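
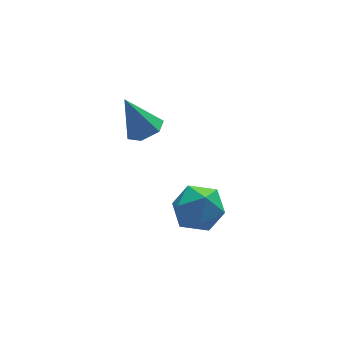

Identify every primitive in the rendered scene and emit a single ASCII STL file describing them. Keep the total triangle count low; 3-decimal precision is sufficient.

solid 
facet normal 0.331 0.241 0.912
outer loop
vertex -0.809 0.605 -2.144
vertex -0.502 -0.591 -1.939
vertex 0.332 0.191 -2.449
endloop
endfacet
facet normal 0.409 0.788 0.460
outer loop
vertex -0.809 0.605 -2.144
vertex 0.332 0.191 -2.449
vertex -0.282 0.96 -3.222
endloop
endfacet
facet normal -0.235 0.952 0.199
outer loop
vertex -0.809 0.605 -2.144
vertex -0.282 0.96 -3.222
vertex -1.495 0.654 -3.19
endloop
endfacet
facet normal -0.710 0.506 0.489
outer loop
vertex -0.809 0.605 -2.144
vertex -1.495 0.654 -3.19
vertex -1.631 -0.304 -2.397
endloop
endfacet
facet normal -0.360 0.067 0.930
outer loop
vertex -0.809 0.605 -2.144
vertex -1.631 -0.304 -2.397
vertex -0.502 -0.591 -1.939
endloop
endfacet
facet normal 0.818 0.570 -0.083
outer loop
vertex -0.282 0.96 -3.222
vertex 0.332 0.191 -2.449
vertex 0.351 -0.016 -3.683
endloop
endfacet
facet normal 0.692 -0.315 0.649
outer loop
vertex 0.332 0.191 -2.449
vertex -0.502 -0.591 -1.939
vertex 0.215 -0.974 -2.89
endloop
endfacet
facet normal -0.427 -0.598 0.679
outer loop
vertex -0.502 -0.591 -1.939
vertex -1.631 -0.304 -2.397
vertex -0.998 -1.28 -2.858
endloop
endfacet
facet normal -0.993 0.113 -0.034
outer loop
vertex -1.631 -0.304 -2.397
vertex -1.495 0.654 -3.19
vertex -1.612 -0.511 -3.631
endloop
endfacet
facet normal -0.224 0.834 -0.504
outer loop
vertex -1.495 0.654 -3.19
vertex -0.282 0.96 -3.222
vertex -0.778 0.271 -4.141
endloop
endfacet
facet normal 0.710 -0.506 -0.489
outer loop
vertex -0.471 -0.925 -3.936
vertex 0.351 -0.016 -3.683
vertex 0.215 -0.974 -2.89
endloop
endfacet
facet normal 0.235 -0.952 -0.199
outer loop
vertex -0.471 -0.925 -3.936
vertex 0.215 -0.974 -2.89
vertex -0.998 -1.28 -2.858
endloop
endfacet
facet normal -0.409 -0.788 -0.460
outer loop
vertex -0.471 -0.925 -3.936
vertex -0.998 -1.28 -2.858
vertex -1.612 -0.511 -3.631
endloop
endfacet
facet normal -0.331 -0.241 -0.912
outer loop
vertex -0.471 -0.925 -3.936
vertex -1.612 -0.511 -3.631
vertex -0.778 0.271 -4.141
endloop
endfacet
facet normal 0.360 -0.067 -0.930
outer loop
vertex -0.471 -0.925 -3.936
vertex -0.778 0.271 -4.141
vertex 0.351 -0.016 -3.683
endloop
endfacet
facet normal 0.993 -0.113 0.034
outer loop
vertex 0.215 -0.974 -2.89
vertex 0.351 -0.016 -3.683
vertex 0.332 0.191 -2.449
endloop
endfacet
facet normal 0.224 -0.834 0.504
outer loop
vertex -0.998 -1.28 -2.858
vertex 0.215 -0.974 -2.89
vertex -0.502 -0.591 -1.939
endloop
endfacet
facet normal -0.818 -0.570 0.083
outer loop
vertex -1.612 -0.511 -3.631
vertex -0.998 -1.28 -2.858
vertex -1.631 -0.304 -2.397
endloop
endfacet
facet normal -0.692 0.315 -0.649
outer loop
vertex -0.778 0.271 -4.141
vertex -1.612 -0.511 -3.631
vertex -1.495 0.654 -3.19
endloop
endfacet
facet normal 0.427 0.598 -0.679
outer loop
vertex 0.351 -0.016 -3.683
vertex -0.778 0.271 -4.141
vertex -0.282 0.96 -3.222
endloop
endfacet
facet normal 0.347 -0.323 -0.881
outer loop
vertex -1.752 2.547 0.968
vertex -2.212 1.826 1.051
vertex -2.556 2.513 0.664
endloop
endfacet
facet normal -0.050 0.999 0.020
outer loop
vertex -1.752 2.547 0.968
vertex -2.556 2.513 0.664
vertex -2.888 2.454 2.769
endloop
endfacet
facet normal 0.346 -0.323 -0.881
outer loop
vertex -2.556 2.513 0.664
vertex -2.212 1.826 1.051
vertex -3.016 1.791 0.748
endloop
endfacet
facet normal -0.844 0.524 -0.118
outer loop
vertex -2.556 2.513 0.664
vertex -3.016 1.791 0.748
vertex -2.888 2.454 2.769
endloop
endfacet
facet normal 0.346 -0.322 -0.881
outer loop
vertex -3.016 1.791 0.748
vertex -2.212 1.826 1.051
vertex -2.673 1.104 1.134
endloop
endfacet
facet normal -0.917 -0.359 0.176
outer loop
vertex -3.016 1.791 0.748
vertex -2.673 1.104 1.134
vertex -2.888 2.454 2.769
endloop
endfacet
facet normal 0.347 -0.323 -0.881
outer loop
vertex -2.673 1.104 1.134
vertex -2.212 1.826 1.051
vertex -1.869 1.139 1.438
endloop
endfacet
facet normal -0.197 -0.769 0.609
outer loop
vertex -2.673 1.104 1.134
vertex -1.869 1.139 1.438
vertex -2.888 2.454 2.769
endloop
endfacet
facet normal 0.346 -0.324 -0.881
outer loop
vertex -1.869 1.139 1.438
vertex -2.212 1.826 1.051
vertex -1.408 1.86 1.354
endloop
endfacet
facet normal 0.596 -0.294 0.747
outer loop
vertex -1.869 1.139 1.438
vertex -1.408 1.86 1.354
vertex -2.888 2.454 2.769
endloop
endfacet
facet normal 0.346 -0.322 -0.881
outer loop
vertex -1.408 1.86 1.354
vertex -2.212 1.826 1.051
vertex -1.752 2.547 0.968
endloop
endfacet
facet normal 0.669 0.589 0.453
outer loop
vertex -1.408 1.86 1.354
vertex -1.752 2.547 0.968
vertex -2.888 2.454 2.769
endloop
endfacet

endsolid


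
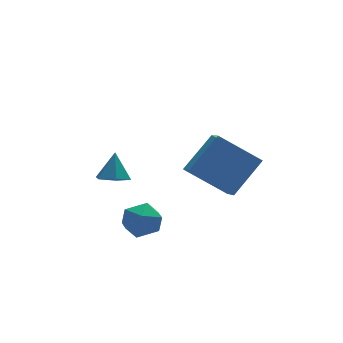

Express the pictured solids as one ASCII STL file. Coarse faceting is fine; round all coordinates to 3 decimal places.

solid 
facet normal -0.215 0.908 -0.360
outer loop
vertex -1.924 -3.013 1.674
vertex -2.717 -3.08 1.978
vertex -2.103 -2.743 2.462
endloop
endfacet
facet normal 0.476 0.859 -0.186
outer loop
vertex -1.924 -3.013 1.674
vertex -2.103 -2.743 2.462
vertex -1.384 -3.174 2.313
endloop
endfacet
facet normal 0.761 0.324 -0.562
outer loop
vertex -1.924 -3.013 1.674
vertex -1.384 -3.174 2.313
vertex -1.553 -3.778 1.736
endloop
endfacet
facet normal 0.246 0.041 -0.968
outer loop
vertex -1.924 -3.013 1.674
vertex -1.553 -3.778 1.736
vertex -2.378 -3.72 1.529
endloop
endfacet
facet normal -0.357 0.402 -0.843
outer loop
vertex -1.924 -3.013 1.674
vertex -2.378 -3.72 1.529
vertex -2.717 -3.08 1.978
endloop
endfacet
facet normal 0.518 0.691 0.504
outer loop
vertex -1.384 -3.174 2.313
vertex -2.103 -2.743 2.462
vertex -1.842 -3.34 3.011
endloop
endfacet
facet normal -0.599 0.769 0.224
outer loop
vertex -2.103 -2.743 2.462
vertex -2.717 -3.08 1.978
vertex -2.667 -3.282 2.804
endloop
endfacet
facet normal -0.830 -0.049 -0.556
outer loop
vertex -2.717 -3.08 1.978
vertex -2.378 -3.72 1.529
vertex -2.836 -3.886 2.227
endloop
endfacet
facet normal 0.146 -0.634 -0.759
outer loop
vertex -2.378 -3.72 1.529
vertex -1.553 -3.778 1.736
vertex -2.117 -4.317 2.078
endloop
endfacet
facet normal 0.979 -0.176 -0.102
outer loop
vertex -1.553 -3.778 1.736
vertex -1.384 -3.174 2.313
vertex -1.503 -3.98 2.562
endloop
endfacet
facet normal -0.246 -0.041 0.968
outer loop
vertex -2.296 -4.047 2.866
vertex -1.842 -3.34 3.011
vertex -2.667 -3.282 2.804
endloop
endfacet
facet normal -0.761 -0.324 0.562
outer loop
vertex -2.296 -4.047 2.866
vertex -2.667 -3.282 2.804
vertex -2.836 -3.886 2.227
endloop
endfacet
facet normal -0.476 -0.859 0.186
outer loop
vertex -2.296 -4.047 2.866
vertex -2.836 -3.886 2.227
vertex -2.117 -4.317 2.078
endloop
endfacet
facet normal 0.215 -0.908 0.360
outer loop
vertex -2.296 -4.047 2.866
vertex -2.117 -4.317 2.078
vertex -1.503 -3.98 2.562
endloop
endfacet
facet normal 0.357 -0.402 0.843
outer loop
vertex -2.296 -4.047 2.866
vertex -1.503 -3.98 2.562
vertex -1.842 -3.34 3.011
endloop
endfacet
facet normal -0.146 0.634 0.759
outer loop
vertex -2.667 -3.282 2.804
vertex -1.842 -3.34 3.011
vertex -2.103 -2.743 2.462
endloop
endfacet
facet normal -0.979 0.176 0.102
outer loop
vertex -2.836 -3.886 2.227
vertex -2.667 -3.282 2.804
vertex -2.717 -3.08 1.978
endloop
endfacet
facet normal -0.518 -0.691 -0.504
outer loop
vertex -2.117 -4.317 2.078
vertex -2.836 -3.886 2.227
vertex -2.378 -3.72 1.529
endloop
endfacet
facet normal 0.599 -0.769 -0.224
outer loop
vertex -1.503 -3.98 2.562
vertex -2.117 -4.317 2.078
vertex -1.553 -3.778 1.736
endloop
endfacet
facet normal 0.830 0.049 0.556
outer loop
vertex -1.842 -3.34 3.011
vertex -1.503 -3.98 2.562
vertex -1.384 -3.174 2.313
endloop
endfacet
facet normal -0.689 -0.287 -0.665
outer loop
vertex 1.352 -3.625 2.918
vertex -0.081 -2.812 4.052
vertex 1.478 -2.61 2.35
endloop
endfacet
facet normal 0.716 -0.406 -0.567
outer loop
vertex 2.781 -2.068 3.608
vertex 1.352 -3.625 2.918
vertex 1.478 -2.61 2.35
endloop
endfacet
facet normal -0.689 -0.287 -0.665
outer loop
vertex 1.478 -2.61 2.35
vertex -0.081 -2.812 4.052
vertex 0.045 -1.797 3.484
endloop
endfacet
facet normal 0.108 0.868 -0.486
outer loop
vertex 0.045 -1.797 3.484
vertex 2.781 -2.068 3.608
vertex 1.478 -2.61 2.35
endloop
endfacet
facet normal -0.108 -0.868 0.486
outer loop
vertex 1.352 -3.625 2.918
vertex 1.222 -2.27 5.31
vertex -0.081 -2.812 4.052
endloop
endfacet
facet normal 0.716 -0.406 -0.567
outer loop
vertex 2.655 -3.083 4.176
vertex 1.352 -3.625 2.918
vertex 2.781 -2.068 3.608
endloop
endfacet
facet normal -0.108 -0.868 0.486
outer loop
vertex 2.655 -3.083 4.176
vertex 1.222 -2.27 5.31
vertex 1.352 -3.625 2.918
endloop
endfacet
facet normal -0.716 0.406 0.567
outer loop
vertex -0.081 -2.812 4.052
vertex 1.222 -2.27 5.31
vertex 0.045 -1.797 3.484
endloop
endfacet
facet normal 0.108 0.868 -0.486
outer loop
vertex 1.348 -1.255 4.742
vertex 2.781 -2.068 3.608
vertex 0.045 -1.797 3.484
endloop
endfacet
facet normal -0.716 0.406 0.567
outer loop
vertex 0.045 -1.797 3.484
vertex 1.222 -2.27 5.31
vertex 1.348 -1.255 4.742
endloop
endfacet
facet normal 0.689 0.287 0.665
outer loop
vertex 1.348 -1.255 4.742
vertex 2.655 -3.083 4.176
vertex 2.781 -2.068 3.608
endloop
endfacet
facet normal 0.689 0.287 0.665
outer loop
vertex 1.222 -2.27 5.31
vertex 2.655 -3.083 4.176
vertex 1.348 -1.255 4.742
endloop
endfacet
facet normal -0.180 -0.376 -0.909
outer loop
vertex -1.061 1.44 1.324
vertex -1.713 1.225 1.542
vertex -1.627 1.88 1.254
endloop
endfacet
facet normal 0.610 0.791 0.043
outer loop
vertex -1.061 1.44 1.324
vertex -1.627 1.88 1.254
vertex -1.487 1.695 2.678
endloop
endfacet
facet normal -0.181 -0.376 -0.909
outer loop
vertex -1.627 1.88 1.254
vertex -1.713 1.225 1.542
vertex -2.279 1.664 1.473
endloop
endfacet
facet normal -0.265 0.952 0.150
outer loop
vertex -1.627 1.88 1.254
vertex -2.279 1.664 1.473
vertex -1.487 1.695 2.678
endloop
endfacet
facet normal -0.180 -0.375 -0.909
outer loop
vertex -2.279 1.664 1.473
vertex -1.713 1.225 1.542
vertex -2.364 1.01 1.76
endloop
endfacet
facet normal -0.793 0.328 0.513
outer loop
vertex -2.279 1.664 1.473
vertex -2.364 1.01 1.76
vertex -1.487 1.695 2.678
endloop
endfacet
facet normal -0.180 -0.375 -0.909
outer loop
vertex -2.364 1.01 1.76
vertex -1.713 1.225 1.542
vertex -1.798 0.571 1.829
endloop
endfacet
facet normal -0.448 -0.457 0.769
outer loop
vertex -2.364 1.01 1.76
vertex -1.798 0.571 1.829
vertex -1.487 1.695 2.678
endloop
endfacet
facet normal -0.180 -0.375 -0.909
outer loop
vertex -1.798 0.571 1.829
vertex -1.713 1.225 1.542
vertex -1.147 0.786 1.611
endloop
endfacet
facet normal 0.425 -0.617 0.662
outer loop
vertex -1.798 0.571 1.829
vertex -1.147 0.786 1.611
vertex -1.487 1.695 2.678
endloop
endfacet
facet normal -0.180 -0.375 -0.909
outer loop
vertex -1.147 0.786 1.611
vertex -1.713 1.225 1.542
vertex -1.061 1.44 1.324
endloop
endfacet
facet normal 0.954 0.006 0.299
outer loop
vertex -1.147 0.786 1.611
vertex -1.061 1.44 1.324
vertex -1.487 1.695 2.678
endloop
endfacet

endsolid


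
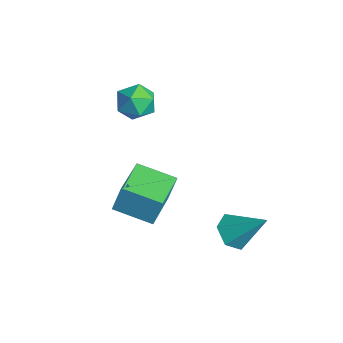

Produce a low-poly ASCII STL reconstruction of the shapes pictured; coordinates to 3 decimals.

solid 
facet normal -0.498 -0.532 -0.684
outer loop
vertex 3.825 -2.253 -2.78
vertex 3.291 -1.756 -2.778
vertex 3.852 -1.687 -3.24
endloop
endfacet
facet normal 0.989 -0.120 -0.090
outer loop
vertex 3.825 -2.253 -2.78
vertex 3.852 -1.687 -3.24
vertex 4.089 -0.904 -1.682
endloop
endfacet
facet normal -0.499 -0.531 -0.685
outer loop
vertex 3.852 -1.687 -3.24
vertex 3.291 -1.756 -2.778
vertex 3.318 -1.189 -3.237
endloop
endfacet
facet normal 0.616 0.663 -0.427
outer loop
vertex 3.852 -1.687 -3.24
vertex 3.318 -1.189 -3.237
vertex 4.089 -0.904 -1.682
endloop
endfacet
facet normal -0.499 -0.531 -0.685
outer loop
vertex 3.318 -1.189 -3.237
vertex 3.291 -1.756 -2.778
vertex 2.757 -1.258 -2.775
endloop
endfacet
facet normal -0.190 0.978 -0.085
outer loop
vertex 3.318 -1.189 -3.237
vertex 2.757 -1.258 -2.775
vertex 4.089 -0.904 -1.682
endloop
endfacet
facet normal -0.499 -0.531 -0.684
outer loop
vertex 2.757 -1.258 -2.775
vertex 3.291 -1.756 -2.778
vertex 2.73 -1.824 -2.316
endloop
endfacet
facet normal -0.622 0.511 0.593
outer loop
vertex 2.757 -1.258 -2.775
vertex 2.73 -1.824 -2.316
vertex 4.089 -0.904 -1.682
endloop
endfacet
facet normal -0.499 -0.532 -0.684
outer loop
vertex 2.73 -1.824 -2.316
vertex 3.291 -1.756 -2.778
vertex 3.264 -2.322 -2.318
endloop
endfacet
facet normal -0.250 -0.272 0.929
outer loop
vertex 2.73 -1.824 -2.316
vertex 3.264 -2.322 -2.318
vertex 4.089 -0.904 -1.682
endloop
endfacet
facet normal -0.498 -0.532 -0.684
outer loop
vertex 3.264 -2.322 -2.318
vertex 3.291 -1.756 -2.778
vertex 3.825 -2.253 -2.78
endloop
endfacet
facet normal 0.556 -0.587 0.588
outer loop
vertex 3.264 -2.322 -2.318
vertex 3.825 -2.253 -2.78
vertex 4.089 -0.904 -1.682
endloop
endfacet
facet normal -0.663 0.583 0.469
outer loop
vertex -1.416 -3.532 1.423
vertex -0.911 -3.438 2.021
vertex -0.9 -2.937 1.413
endloop
endfacet
facet normal -0.735 0.634 -0.240
outer loop
vertex -1.416 -3.532 1.423
vertex -0.9 -2.937 1.413
vertex -1.039 -3.348 0.755
endloop
endfacet
facet normal -0.868 -0.020 -0.496
outer loop
vertex -1.416 -3.532 1.423
vertex -1.039 -3.348 0.755
vertex -1.137 -4.104 0.957
endloop
endfacet
facet normal -0.879 -0.474 0.055
outer loop
vertex -1.416 -3.532 1.423
vertex -1.137 -4.104 0.957
vertex -1.058 -4.16 1.739
endloop
endfacet
facet normal -0.752 -0.101 0.651
outer loop
vertex -1.416 -3.532 1.423
vertex -1.058 -4.16 1.739
vertex -0.911 -3.438 2.021
endloop
endfacet
facet normal -0.112 0.853 -0.509
outer loop
vertex -1.039 -3.348 0.755
vertex -0.9 -2.937 1.413
vertex -0.302 -3.14 0.941
endloop
endfacet
facet normal 0.004 0.772 0.636
outer loop
vertex -0.9 -2.937 1.413
vertex -0.911 -3.438 2.021
vertex -0.223 -3.196 1.723
endloop
endfacet
facet normal -0.140 -0.335 0.932
outer loop
vertex -0.911 -3.438 2.021
vertex -1.058 -4.16 1.739
vertex -0.321 -3.952 1.925
endloop
endfacet
facet normal -0.344 -0.938 -0.032
outer loop
vertex -1.058 -4.16 1.739
vertex -1.137 -4.104 0.957
vertex -0.46 -4.363 1.267
endloop
endfacet
facet normal -0.328 -0.204 -0.922
outer loop
vertex -1.137 -4.104 0.957
vertex -1.039 -3.348 0.755
vertex -0.449 -3.862 0.659
endloop
endfacet
facet normal 0.879 0.474 -0.055
outer loop
vertex 0.056 -3.768 1.257
vertex -0.302 -3.14 0.941
vertex -0.223 -3.196 1.723
endloop
endfacet
facet normal 0.868 0.020 0.496
outer loop
vertex 0.056 -3.768 1.257
vertex -0.223 -3.196 1.723
vertex -0.321 -3.952 1.925
endloop
endfacet
facet normal 0.735 -0.634 0.240
outer loop
vertex 0.056 -3.768 1.257
vertex -0.321 -3.952 1.925
vertex -0.46 -4.363 1.267
endloop
endfacet
facet normal 0.663 -0.583 -0.469
outer loop
vertex 0.056 -3.768 1.257
vertex -0.46 -4.363 1.267
vertex -0.449 -3.862 0.659
endloop
endfacet
facet normal 0.752 0.101 -0.651
outer loop
vertex 0.056 -3.768 1.257
vertex -0.449 -3.862 0.659
vertex -0.302 -3.14 0.941
endloop
endfacet
facet normal 0.344 0.938 0.032
outer loop
vertex -0.223 -3.196 1.723
vertex -0.302 -3.14 0.941
vertex -0.9 -2.937 1.413
endloop
endfacet
facet normal 0.328 0.204 0.922
outer loop
vertex -0.321 -3.952 1.925
vertex -0.223 -3.196 1.723
vertex -0.911 -3.438 2.021
endloop
endfacet
facet normal 0.112 -0.853 0.509
outer loop
vertex -0.46 -4.363 1.267
vertex -0.321 -3.952 1.925
vertex -1.058 -4.16 1.739
endloop
endfacet
facet normal -0.004 -0.772 -0.636
outer loop
vertex -0.449 -3.862 0.659
vertex -0.46 -4.363 1.267
vertex -1.137 -4.104 0.957
endloop
endfacet
facet normal 0.140 0.335 -0.932
outer loop
vertex -0.302 -3.14 0.941
vertex -0.449 -3.862 0.659
vertex -1.039 -3.348 0.755
endloop
endfacet
facet normal -0.614 -0.748 0.252
outer loop
vertex 0.907 -4.771 -1.551
vertex -0.472 -3.722 -1.801
vertex 0.857 -5.092 -2.623
endloop
endfacet
facet normal 0.788 -0.599 0.143
outer loop
vertex 1.772 -3.978 -2.999
vertex 0.907 -4.771 -1.551
vertex 0.857 -5.092 -2.623
endloop
endfacet
facet normal -0.614 -0.748 0.252
outer loop
vertex 0.857 -5.092 -2.623
vertex -0.472 -3.722 -1.801
vertex -0.522 -4.043 -2.873
endloop
endfacet
facet normal -0.044 -0.287 -0.957
outer loop
vertex -0.522 -4.043 -2.873
vertex 1.772 -3.978 -2.999
vertex 0.857 -5.092 -2.623
endloop
endfacet
facet normal 0.044 0.287 0.957
outer loop
vertex 0.907 -4.771 -1.551
vertex 0.443 -2.608 -2.177
vertex -0.472 -3.722 -1.801
endloop
endfacet
facet normal 0.788 -0.599 0.143
outer loop
vertex 1.822 -3.657 -1.927
vertex 0.907 -4.771 -1.551
vertex 1.772 -3.978 -2.999
endloop
endfacet
facet normal 0.044 0.287 0.957
outer loop
vertex 1.822 -3.657 -1.927
vertex 0.443 -2.608 -2.177
vertex 0.907 -4.771 -1.551
endloop
endfacet
facet normal -0.788 0.599 -0.143
outer loop
vertex -0.472 -3.722 -1.801
vertex 0.443 -2.608 -2.177
vertex -0.522 -4.043 -2.873
endloop
endfacet
facet normal -0.044 -0.287 -0.957
outer loop
vertex 0.393 -2.929 -3.249
vertex 1.772 -3.978 -2.999
vertex -0.522 -4.043 -2.873
endloop
endfacet
facet normal -0.788 0.599 -0.143
outer loop
vertex -0.522 -4.043 -2.873
vertex 0.443 -2.608 -2.177
vertex 0.393 -2.929 -3.249
endloop
endfacet
facet normal 0.614 0.748 -0.252
outer loop
vertex 0.393 -2.929 -3.249
vertex 1.822 -3.657 -1.927
vertex 1.772 -3.978 -2.999
endloop
endfacet
facet normal 0.614 0.748 -0.252
outer loop
vertex 0.443 -2.608 -2.177
vertex 1.822 -3.657 -1.927
vertex 0.393 -2.929 -3.249
endloop
endfacet

endsolid


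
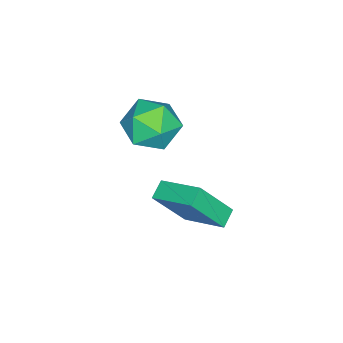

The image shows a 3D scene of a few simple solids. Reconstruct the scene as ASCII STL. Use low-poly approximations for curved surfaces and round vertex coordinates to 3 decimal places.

solid 
facet normal -0.621 0.602 0.502
outer loop
vertex -2.733 0.214 0.747
vertex -3.482 -0.694 0.908
vertex -2.629 -0.479 1.706
endloop
endfacet
facet normal 0.056 0.812 0.581
outer loop
vertex -2.733 0.214 0.747
vertex -2.629 -0.479 1.706
vertex -1.658 -0.127 1.12
endloop
endfacet
facet normal 0.323 0.944 -0.068
outer loop
vertex -2.733 0.214 0.747
vertex -1.658 -0.127 1.12
vertex -1.91 -0.124 -0.041
endloop
endfacet
facet normal -0.190 0.815 -0.548
outer loop
vertex -2.733 0.214 0.747
vertex -1.91 -0.124 -0.041
vertex -3.037 -0.475 -0.172
endloop
endfacet
facet normal -0.773 0.603 -0.196
outer loop
vertex -2.733 0.214 0.747
vertex -3.037 -0.475 -0.172
vertex -3.482 -0.694 0.908
endloop
endfacet
facet normal 0.423 0.271 0.864
outer loop
vertex -1.658 -0.127 1.12
vertex -2.629 -0.479 1.706
vertex -1.743 -1.245 1.512
endloop
endfacet
facet normal -0.672 -0.069 0.737
outer loop
vertex -2.629 -0.479 1.706
vertex -3.482 -0.694 0.908
vertex -2.87 -1.596 1.381
endloop
endfacet
facet normal -0.918 -0.068 -0.392
outer loop
vertex -3.482 -0.694 0.908
vertex -3.037 -0.475 -0.172
vertex -3.122 -1.593 0.22
endloop
endfacet
facet normal 0.026 0.274 -0.961
outer loop
vertex -3.037 -0.475 -0.172
vertex -1.91 -0.124 -0.041
vertex -2.151 -1.241 -0.366
endloop
endfacet
facet normal 0.856 0.484 -0.184
outer loop
vertex -1.91 -0.124 -0.041
vertex -1.658 -0.127 1.12
vertex -1.298 -1.026 0.432
endloop
endfacet
facet normal 0.190 -0.815 0.548
outer loop
vertex -2.047 -1.934 0.593
vertex -1.743 -1.245 1.512
vertex -2.87 -1.596 1.381
endloop
endfacet
facet normal -0.323 -0.944 0.068
outer loop
vertex -2.047 -1.934 0.593
vertex -2.87 -1.596 1.381
vertex -3.122 -1.593 0.22
endloop
endfacet
facet normal -0.056 -0.812 -0.581
outer loop
vertex -2.047 -1.934 0.593
vertex -3.122 -1.593 0.22
vertex -2.151 -1.241 -0.366
endloop
endfacet
facet normal 0.621 -0.602 -0.502
outer loop
vertex -2.047 -1.934 0.593
vertex -2.151 -1.241 -0.366
vertex -1.298 -1.026 0.432
endloop
endfacet
facet normal 0.773 -0.603 0.196
outer loop
vertex -2.047 -1.934 0.593
vertex -1.298 -1.026 0.432
vertex -1.743 -1.245 1.512
endloop
endfacet
facet normal -0.026 -0.274 0.961
outer loop
vertex -2.87 -1.596 1.381
vertex -1.743 -1.245 1.512
vertex -2.629 -0.479 1.706
endloop
endfacet
facet normal -0.856 -0.484 0.184
outer loop
vertex -3.122 -1.593 0.22
vertex -2.87 -1.596 1.381
vertex -3.482 -0.694 0.908
endloop
endfacet
facet normal -0.423 -0.271 -0.864
outer loop
vertex -2.151 -1.241 -0.366
vertex -3.122 -1.593 0.22
vertex -3.037 -0.475 -0.172
endloop
endfacet
facet normal 0.672 0.069 -0.737
outer loop
vertex -1.298 -1.026 0.432
vertex -2.151 -1.241 -0.366
vertex -1.91 -0.124 -0.041
endloop
endfacet
facet normal 0.918 0.068 0.392
outer loop
vertex -1.743 -1.245 1.512
vertex -1.298 -1.026 0.432
vertex -1.658 -0.127 1.12
endloop
endfacet
facet normal -0.375 0.437 -0.818
outer loop
vertex -2.83 0.607 -3.899
vertex -2.479 2.316 -3.147
vertex -2.094 0.605 -4.238
endloop
endfacet
facet normal -0.185 -0.900 -0.396
outer loop
vertex -1.301 -0.316 -2.513
vertex -2.83 0.607 -3.899
vertex -2.094 0.605 -4.238
endloop
endfacet
facet normal -0.375 0.437 -0.818
outer loop
vertex -2.094 0.605 -4.238
vertex -2.479 2.316 -3.147
vertex -1.743 2.314 -3.486
endloop
endfacet
facet normal 0.908 -0.002 -0.419
outer loop
vertex -1.743 2.314 -3.486
vertex -1.301 -0.316 -2.513
vertex -2.094 0.605 -4.238
endloop
endfacet
facet normal -0.908 0.002 0.419
outer loop
vertex -2.83 0.607 -3.899
vertex -1.686 1.395 -1.422
vertex -2.479 2.316 -3.147
endloop
endfacet
facet normal -0.185 -0.900 -0.396
outer loop
vertex -2.037 -0.314 -2.174
vertex -2.83 0.607 -3.899
vertex -1.301 -0.316 -2.513
endloop
endfacet
facet normal -0.908 0.002 0.419
outer loop
vertex -2.037 -0.314 -2.174
vertex -1.686 1.395 -1.422
vertex -2.83 0.607 -3.899
endloop
endfacet
facet normal 0.185 0.900 0.396
outer loop
vertex -2.479 2.316 -3.147
vertex -1.686 1.395 -1.422
vertex -1.743 2.314 -3.486
endloop
endfacet
facet normal 0.908 -0.002 -0.419
outer loop
vertex -0.95 1.393 -1.761
vertex -1.301 -0.316 -2.513
vertex -1.743 2.314 -3.486
endloop
endfacet
facet normal 0.185 0.900 0.396
outer loop
vertex -1.743 2.314 -3.486
vertex -1.686 1.395 -1.422
vertex -0.95 1.393 -1.761
endloop
endfacet
facet normal 0.375 -0.437 0.818
outer loop
vertex -0.95 1.393 -1.761
vertex -2.037 -0.314 -2.174
vertex -1.301 -0.316 -2.513
endloop
endfacet
facet normal 0.375 -0.437 0.818
outer loop
vertex -1.686 1.395 -1.422
vertex -2.037 -0.314 -2.174
vertex -0.95 1.393 -1.761
endloop
endfacet

endsolid


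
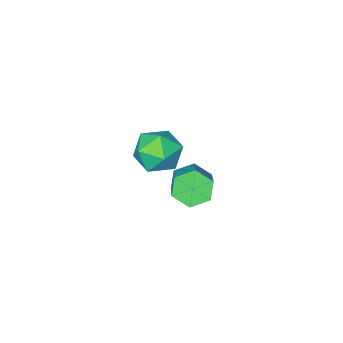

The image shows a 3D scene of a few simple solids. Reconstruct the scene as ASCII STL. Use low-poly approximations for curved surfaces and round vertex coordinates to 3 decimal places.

solid 
facet normal 0.485 0.417 0.769
outer loop
vertex 3.408 3.012 4.325
vertex 3.029 2.11 5.053
vertex 4.082 2.002 4.448
endloop
endfacet
facet normal 0.813 0.561 0.152
outer loop
vertex 3.408 3.012 4.325
vertex 4.082 2.002 4.448
vertex 3.938 2.509 3.348
endloop
endfacet
facet normal 0.349 0.897 -0.273
outer loop
vertex 3.408 3.012 4.325
vertex 3.938 2.509 3.348
vertex 2.796 2.93 3.273
endloop
endfacet
facet normal -0.269 0.960 0.082
outer loop
vertex 3.408 3.012 4.325
vertex 2.796 2.93 3.273
vertex 2.234 2.683 4.327
endloop
endfacet
facet normal -0.185 0.663 0.725
outer loop
vertex 3.408 3.012 4.325
vertex 2.234 2.683 4.327
vertex 3.029 2.11 5.053
endloop
endfacet
facet normal 0.986 -0.058 -0.156
outer loop
vertex 3.938 2.509 3.348
vertex 4.082 2.002 4.448
vertex 3.886 1.297 3.473
endloop
endfacet
facet normal 0.454 -0.292 0.842
outer loop
vertex 4.082 2.002 4.448
vertex 3.029 2.11 5.053
vertex 3.324 1.05 4.527
endloop
endfacet
facet normal -0.628 0.106 0.771
outer loop
vertex 3.029 2.11 5.053
vertex 2.234 2.683 4.327
vertex 2.182 1.471 4.452
endloop
endfacet
facet normal -0.764 0.586 -0.270
outer loop
vertex 2.234 2.683 4.327
vertex 2.796 2.93 3.273
vertex 2.038 1.978 3.352
endloop
endfacet
facet normal 0.234 0.484 -0.844
outer loop
vertex 2.796 2.93 3.273
vertex 3.938 2.509 3.348
vertex 3.091 1.87 2.747
endloop
endfacet
facet normal 0.269 -0.960 -0.082
outer loop
vertex 2.712 0.968 3.475
vertex 3.886 1.297 3.473
vertex 3.324 1.05 4.527
endloop
endfacet
facet normal -0.349 -0.897 0.273
outer loop
vertex 2.712 0.968 3.475
vertex 3.324 1.05 4.527
vertex 2.182 1.471 4.452
endloop
endfacet
facet normal -0.813 -0.561 -0.152
outer loop
vertex 2.712 0.968 3.475
vertex 2.182 1.471 4.452
vertex 2.038 1.978 3.352
endloop
endfacet
facet normal -0.485 -0.417 -0.769
outer loop
vertex 2.712 0.968 3.475
vertex 2.038 1.978 3.352
vertex 3.091 1.87 2.747
endloop
endfacet
facet normal 0.185 -0.663 -0.725
outer loop
vertex 2.712 0.968 3.475
vertex 3.091 1.87 2.747
vertex 3.886 1.297 3.473
endloop
endfacet
facet normal 0.764 -0.586 0.270
outer loop
vertex 3.324 1.05 4.527
vertex 3.886 1.297 3.473
vertex 4.082 2.002 4.448
endloop
endfacet
facet normal -0.234 -0.484 0.844
outer loop
vertex 2.182 1.471 4.452
vertex 3.324 1.05 4.527
vertex 3.029 2.11 5.053
endloop
endfacet
facet normal -0.986 0.058 0.156
outer loop
vertex 2.038 1.978 3.352
vertex 2.182 1.471 4.452
vertex 2.234 2.683 4.327
endloop
endfacet
facet normal -0.454 0.292 -0.842
outer loop
vertex 3.091 1.87 2.747
vertex 2.038 1.978 3.352
vertex 2.796 2.93 3.273
endloop
endfacet
facet normal 0.628 -0.106 -0.771
outer loop
vertex 3.886 1.297 3.473
vertex 3.091 1.87 2.747
vertex 3.938 2.509 3.348
endloop
endfacet
facet normal -0.452 -0.708 -0.542
outer loop
vertex 0.909 -0.239 -1.817
vertex 0.009 0.095 -1.503
vertex 0.423 0.474 -2.343
endloop
endfacet
facet normal 0.751 0.025 -0.660
outer loop
vertex 0.909 -0.239 -1.817
vertex 0.423 0.474 -2.343
vertex 1.731 1.051 -0.831
endloop
endfacet
facet normal 0.751 0.025 -0.660
outer loop
vertex 1.731 1.051 -0.831
vertex 0.423 0.474 -2.343
vertex 1.245 1.763 -1.357
endloop
endfacet
facet normal 0.452 0.709 0.542
outer loop
vertex 1.731 1.051 -0.831
vertex 1.245 1.763 -1.357
vertex 0.831 1.385 -0.517
endloop
endfacet
facet normal -0.451 -0.709 -0.542
outer loop
vertex 0.423 0.474 -2.343
vertex 0.009 0.095 -1.503
vertex -0.477 0.807 -2.029
endloop
endfacet
facet normal -0.042 0.624 -0.781
outer loop
vertex 0.423 0.474 -2.343
vertex -0.477 0.807 -2.029
vertex 1.245 1.763 -1.357
endloop
endfacet
facet normal -0.041 0.623 -0.781
outer loop
vertex 1.245 1.763 -1.357
vertex -0.477 0.807 -2.029
vertex 0.345 2.097 -1.043
endloop
endfacet
facet normal 0.452 0.709 0.542
outer loop
vertex 1.245 1.763 -1.357
vertex 0.345 2.097 -1.043
vertex 0.831 1.385 -0.517
endloop
endfacet
facet normal -0.452 -0.709 -0.542
outer loop
vertex -0.477 0.807 -2.029
vertex 0.009 0.095 -1.503
vertex -0.891 0.429 -1.189
endloop
endfacet
facet normal -0.792 0.598 -0.122
outer loop
vertex -0.477 0.807 -2.029
vertex -0.891 0.429 -1.189
vertex 0.345 2.097 -1.043
endloop
endfacet
facet normal -0.792 0.598 -0.122
outer loop
vertex 0.345 2.097 -1.043
vertex -0.891 0.429 -1.189
vertex -0.069 1.719 -0.203
endloop
endfacet
facet normal 0.452 0.709 0.542
outer loop
vertex 0.345 2.097 -1.043
vertex -0.069 1.719 -0.203
vertex 0.831 1.385 -0.517
endloop
endfacet
facet normal -0.452 -0.709 -0.542
outer loop
vertex -0.891 0.429 -1.189
vertex 0.009 0.095 -1.503
vertex -0.405 -0.283 -0.663
endloop
endfacet
facet normal -0.751 -0.025 0.660
outer loop
vertex -0.891 0.429 -1.189
vertex -0.405 -0.283 -0.663
vertex -0.069 1.719 -0.203
endloop
endfacet
facet normal -0.751 -0.025 0.660
outer loop
vertex -0.069 1.719 -0.203
vertex -0.405 -0.283 -0.663
vertex 0.417 1.006 0.323
endloop
endfacet
facet normal 0.452 0.708 0.542
outer loop
vertex -0.069 1.719 -0.203
vertex 0.417 1.006 0.323
vertex 0.831 1.385 -0.517
endloop
endfacet
facet normal -0.452 -0.709 -0.542
outer loop
vertex -0.405 -0.283 -0.663
vertex 0.009 0.095 -1.503
vertex 0.495 -0.617 -0.977
endloop
endfacet
facet normal 0.041 -0.623 0.781
outer loop
vertex -0.405 -0.283 -0.663
vertex 0.495 -0.617 -0.977
vertex 0.417 1.006 0.323
endloop
endfacet
facet normal 0.042 -0.623 0.781
outer loop
vertex 0.417 1.006 0.323
vertex 0.495 -0.617 -0.977
vertex 1.317 0.673 0.009
endloop
endfacet
facet normal 0.451 0.709 0.542
outer loop
vertex 0.417 1.006 0.323
vertex 1.317 0.673 0.009
vertex 0.831 1.385 -0.517
endloop
endfacet
facet normal -0.452 -0.709 -0.542
outer loop
vertex 0.495 -0.617 -0.977
vertex 0.009 0.095 -1.503
vertex 0.909 -0.239 -1.817
endloop
endfacet
facet normal 0.792 -0.598 0.122
outer loop
vertex 0.495 -0.617 -0.977
vertex 0.909 -0.239 -1.817
vertex 1.317 0.673 0.009
endloop
endfacet
facet normal 0.792 -0.598 0.122
outer loop
vertex 1.317 0.673 0.009
vertex 0.909 -0.239 -1.817
vertex 1.731 1.051 -0.831
endloop
endfacet
facet normal 0.452 0.709 0.542
outer loop
vertex 1.317 0.673 0.009
vertex 1.731 1.051 -0.831
vertex 0.831 1.385 -0.517
endloop
endfacet

endsolid


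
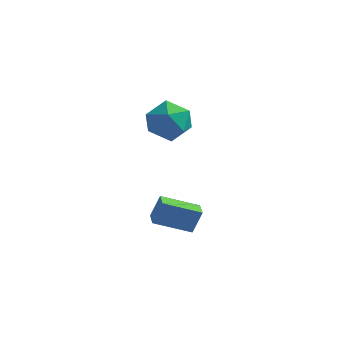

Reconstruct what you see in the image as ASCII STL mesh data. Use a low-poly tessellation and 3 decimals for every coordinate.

solid 
facet normal -0.871 -0.318 0.375
outer loop
vertex 1.642 -1.549 -0.637
vertex 1.275 -0.732 -0.797
vertex 1.274 -1.947 -1.83
endloop
endfacet
facet normal 0.403 -0.898 0.175
outer loop
vertex 3.025 -1.308 -2.583
vertex 1.642 -1.549 -0.637
vertex 1.274 -1.947 -1.83
endloop
endfacet
facet normal -0.871 -0.318 0.375
outer loop
vertex 1.274 -1.947 -1.83
vertex 1.275 -0.732 -0.797
vertex 0.907 -1.13 -1.99
endloop
endfacet
facet normal -0.280 -0.304 -0.910
outer loop
vertex 0.907 -1.13 -1.99
vertex 3.025 -1.308 -2.583
vertex 1.274 -1.947 -1.83
endloop
endfacet
facet normal 0.280 0.304 0.910
outer loop
vertex 1.642 -1.549 -0.637
vertex 3.026 -0.093 -1.55
vertex 1.275 -0.732 -0.797
endloop
endfacet
facet normal 0.403 -0.898 0.175
outer loop
vertex 3.393 -0.91 -1.39
vertex 1.642 -1.549 -0.637
vertex 3.025 -1.308 -2.583
endloop
endfacet
facet normal 0.280 0.304 0.910
outer loop
vertex 3.393 -0.91 -1.39
vertex 3.026 -0.093 -1.55
vertex 1.642 -1.549 -0.637
endloop
endfacet
facet normal -0.403 0.898 -0.175
outer loop
vertex 1.275 -0.732 -0.797
vertex 3.026 -0.093 -1.55
vertex 0.907 -1.13 -1.99
endloop
endfacet
facet normal -0.280 -0.304 -0.910
outer loop
vertex 2.658 -0.491 -2.743
vertex 3.025 -1.308 -2.583
vertex 0.907 -1.13 -1.99
endloop
endfacet
facet normal -0.403 0.898 -0.175
outer loop
vertex 0.907 -1.13 -1.99
vertex 3.026 -0.093 -1.55
vertex 2.658 -0.491 -2.743
endloop
endfacet
facet normal 0.871 0.318 -0.375
outer loop
vertex 2.658 -0.491 -2.743
vertex 3.393 -0.91 -1.39
vertex 3.025 -1.308 -2.583
endloop
endfacet
facet normal 0.871 0.318 -0.375
outer loop
vertex 3.026 -0.093 -1.55
vertex 3.393 -0.91 -1.39
vertex 2.658 -0.491 -2.743
endloop
endfacet
facet normal -0.348 0.817 0.460
outer loop
vertex 1.673 1.246 4.151
vertex 0.505 0.811 4.04
vertex 1.184 0.53 5.053
endloop
endfacet
facet normal 0.308 0.657 0.688
outer loop
vertex 1.673 1.246 4.151
vertex 1.184 0.53 5.053
vertex 2.368 0.356 4.689
endloop
endfacet
facet normal 0.745 0.656 0.124
outer loop
vertex 1.673 1.246 4.151
vertex 2.368 0.356 4.689
vertex 2.421 0.529 3.451
endloop
endfacet
facet normal 0.357 0.816 -0.454
outer loop
vertex 1.673 1.246 4.151
vertex 2.421 0.529 3.451
vertex 1.27 0.81 3.05
endloop
endfacet
facet normal -0.318 0.916 -0.246
outer loop
vertex 1.673 1.246 4.151
vertex 1.27 0.81 3.05
vertex 0.505 0.811 4.04
endloop
endfacet
facet normal 0.293 -0.005 0.956
outer loop
vertex 2.368 0.356 4.689
vertex 1.184 0.53 5.053
vertex 1.63 -0.63 4.91
endloop
endfacet
facet normal -0.769 0.254 0.586
outer loop
vertex 1.184 0.53 5.053
vertex 0.505 0.811 4.04
vertex 0.479 -0.349 4.509
endloop
endfacet
facet normal -0.720 0.414 -0.557
outer loop
vertex 0.505 0.811 4.04
vertex 1.27 0.81 3.05
vertex 0.532 -0.176 3.271
endloop
endfacet
facet normal 0.373 0.253 -0.893
outer loop
vertex 1.27 0.81 3.05
vertex 2.421 0.529 3.451
vertex 1.716 -0.35 2.907
endloop
endfacet
facet normal 0.999 -0.005 0.042
outer loop
vertex 2.421 0.529 3.451
vertex 2.368 0.356 4.689
vertex 2.395 -0.631 3.92
endloop
endfacet
facet normal -0.357 -0.816 0.454
outer loop
vertex 1.227 -1.066 3.809
vertex 1.63 -0.63 4.91
vertex 0.479 -0.349 4.509
endloop
endfacet
facet normal -0.745 -0.656 -0.124
outer loop
vertex 1.227 -1.066 3.809
vertex 0.479 -0.349 4.509
vertex 0.532 -0.176 3.271
endloop
endfacet
facet normal -0.308 -0.657 -0.688
outer loop
vertex 1.227 -1.066 3.809
vertex 0.532 -0.176 3.271
vertex 1.716 -0.35 2.907
endloop
endfacet
facet normal 0.348 -0.817 -0.460
outer loop
vertex 1.227 -1.066 3.809
vertex 1.716 -0.35 2.907
vertex 2.395 -0.631 3.92
endloop
endfacet
facet normal 0.318 -0.916 0.246
outer loop
vertex 1.227 -1.066 3.809
vertex 2.395 -0.631 3.92
vertex 1.63 -0.63 4.91
endloop
endfacet
facet normal -0.373 -0.253 0.893
outer loop
vertex 0.479 -0.349 4.509
vertex 1.63 -0.63 4.91
vertex 1.184 0.53 5.053
endloop
endfacet
facet normal -0.999 0.005 -0.042
outer loop
vertex 0.532 -0.176 3.271
vertex 0.479 -0.349 4.509
vertex 0.505 0.811 4.04
endloop
endfacet
facet normal -0.293 0.005 -0.956
outer loop
vertex 1.716 -0.35 2.907
vertex 0.532 -0.176 3.271
vertex 1.27 0.81 3.05
endloop
endfacet
facet normal 0.769 -0.254 -0.586
outer loop
vertex 2.395 -0.631 3.92
vertex 1.716 -0.35 2.907
vertex 2.421 0.529 3.451
endloop
endfacet
facet normal 0.720 -0.414 0.557
outer loop
vertex 1.63 -0.63 4.91
vertex 2.395 -0.631 3.92
vertex 2.368 0.356 4.689
endloop
endfacet

endsolid


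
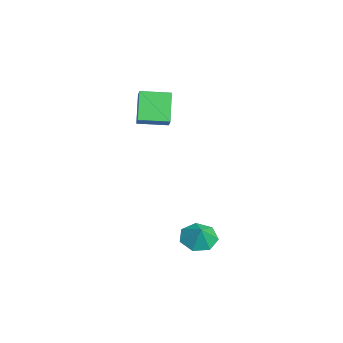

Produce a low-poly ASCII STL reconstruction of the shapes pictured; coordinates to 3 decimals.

solid 
facet normal -0.578 -0.027 -0.815
outer loop
vertex 3.938 2.885 -4.979
vertex 3.18 2.395 -4.425
vertex 3.329 3.435 -4.565
endloop
endfacet
facet normal 0.736 0.631 0.244
outer loop
vertex 3.938 2.885 -4.979
vertex 3.329 3.435 -4.565
vertex 3.84 2.425 -3.495
endloop
endfacet
facet normal -0.579 -0.027 -0.815
outer loop
vertex 3.329 3.435 -4.565
vertex 3.18 2.395 -4.425
vertex 2.607 3.201 -4.044
endloop
endfacet
facet normal 0.201 0.758 0.620
outer loop
vertex 3.329 3.435 -4.565
vertex 2.607 3.201 -4.044
vertex 3.84 2.425 -3.495
endloop
endfacet
facet normal -0.579 -0.027 -0.815
outer loop
vertex 2.607 3.201 -4.044
vertex 3.18 2.395 -4.425
vertex 2.317 2.36 -3.81
endloop
endfacet
facet normal -0.205 0.327 0.922
outer loop
vertex 2.607 3.201 -4.044
vertex 2.317 2.36 -3.81
vertex 3.84 2.425 -3.495
endloop
endfacet
facet normal -0.579 -0.027 -0.815
outer loop
vertex 2.317 2.36 -3.81
vertex 3.18 2.395 -4.425
vertex 2.677 1.545 -4.039
endloop
endfacet
facet normal -0.177 -0.338 0.924
outer loop
vertex 2.317 2.36 -3.81
vertex 2.677 1.545 -4.039
vertex 3.84 2.425 -3.495
endloop
endfacet
facet normal -0.579 -0.027 -0.815
outer loop
vertex 2.677 1.545 -4.039
vertex 3.18 2.395 -4.425
vertex 3.415 1.37 -4.558
endloop
endfacet
facet normal 0.264 -0.735 0.624
outer loop
vertex 2.677 1.545 -4.039
vertex 3.415 1.37 -4.558
vertex 3.84 2.425 -3.495
endloop
endfacet
facet normal -0.578 -0.027 -0.815
outer loop
vertex 3.415 1.37 -4.558
vertex 3.18 2.395 -4.425
vertex 3.977 1.966 -4.976
endloop
endfacet
facet normal 0.786 -0.567 0.248
outer loop
vertex 3.415 1.37 -4.558
vertex 3.977 1.966 -4.976
vertex 3.84 2.425 -3.495
endloop
endfacet
facet normal -0.578 -0.027 -0.815
outer loop
vertex 3.977 1.966 -4.976
vertex 3.18 2.395 -4.425
vertex 3.938 2.885 -4.979
endloop
endfacet
facet normal 0.996 0.043 0.079
outer loop
vertex 3.977 1.966 -4.976
vertex 3.938 2.885 -4.979
vertex 3.84 2.425 -3.495
endloop
endfacet
facet normal -0.651 0.114 0.751
outer loop
vertex -2.665 -0.076 3.97
vertex -2.56 1.672 3.796
vertex -3.293 -0.092 3.428
endloop
endfacet
facet normal -0.060 -0.993 0.099
outer loop
vertex -1.92 -0.332 1.844
vertex -2.665 -0.076 3.97
vertex -3.293 -0.092 3.428
endloop
endfacet
facet normal -0.651 0.114 0.751
outer loop
vertex -3.293 -0.092 3.428
vertex -2.56 1.672 3.796
vertex -3.188 1.656 3.254
endloop
endfacet
facet normal -0.757 -0.020 -0.653
outer loop
vertex -3.188 1.656 3.254
vertex -1.92 -0.332 1.844
vertex -3.293 -0.092 3.428
endloop
endfacet
facet normal 0.757 0.020 0.653
outer loop
vertex -2.665 -0.076 3.97
vertex -1.187 1.432 2.212
vertex -2.56 1.672 3.796
endloop
endfacet
facet normal -0.060 -0.993 0.099
outer loop
vertex -1.292 -0.316 2.386
vertex -2.665 -0.076 3.97
vertex -1.92 -0.332 1.844
endloop
endfacet
facet normal 0.757 0.020 0.653
outer loop
vertex -1.292 -0.316 2.386
vertex -1.187 1.432 2.212
vertex -2.665 -0.076 3.97
endloop
endfacet
facet normal 0.060 0.993 -0.099
outer loop
vertex -2.56 1.672 3.796
vertex -1.187 1.432 2.212
vertex -3.188 1.656 3.254
endloop
endfacet
facet normal -0.757 -0.020 -0.653
outer loop
vertex -1.815 1.416 1.67
vertex -1.92 -0.332 1.844
vertex -3.188 1.656 3.254
endloop
endfacet
facet normal 0.060 0.993 -0.099
outer loop
vertex -3.188 1.656 3.254
vertex -1.187 1.432 2.212
vertex -1.815 1.416 1.67
endloop
endfacet
facet normal 0.651 -0.114 -0.751
outer loop
vertex -1.815 1.416 1.67
vertex -1.292 -0.316 2.386
vertex -1.92 -0.332 1.844
endloop
endfacet
facet normal 0.651 -0.114 -0.751
outer loop
vertex -1.187 1.432 2.212
vertex -1.292 -0.316 2.386
vertex -1.815 1.416 1.67
endloop
endfacet

endsolid


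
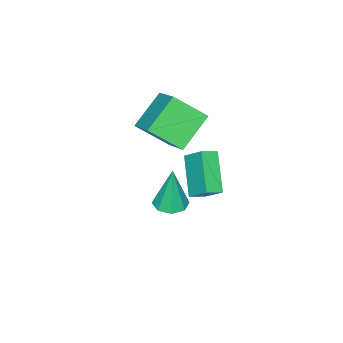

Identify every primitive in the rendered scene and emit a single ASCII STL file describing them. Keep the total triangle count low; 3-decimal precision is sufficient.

solid 
facet normal -0.543 -0.542 0.641
outer loop
vertex -1.209 -1.067 -0.235
vertex -1.929 -0.72 -0.552
vertex -1.289 -2.077 -1.157
endloop
endfacet
facet normal 0.838 -0.403 0.369
outer loop
vertex -0.111 -0.9 -2.548
vertex -1.209 -1.067 -0.235
vertex -1.289 -2.077 -1.157
endloop
endfacet
facet normal -0.543 -0.542 0.641
outer loop
vertex -1.289 -2.077 -1.157
vertex -1.929 -0.72 -0.552
vertex -2.009 -1.73 -1.474
endloop
endfacet
facet normal -0.059 -0.737 -0.673
outer loop
vertex -2.009 -1.73 -1.474
vertex -0.111 -0.9 -2.548
vertex -1.289 -2.077 -1.157
endloop
endfacet
facet normal 0.059 0.737 0.673
outer loop
vertex -1.209 -1.067 -0.235
vertex -0.751 0.457 -1.943
vertex -1.929 -0.72 -0.552
endloop
endfacet
facet normal 0.838 -0.403 0.369
outer loop
vertex -0.031 0.11 -1.626
vertex -1.209 -1.067 -0.235
vertex -0.111 -0.9 -2.548
endloop
endfacet
facet normal 0.059 0.737 0.673
outer loop
vertex -0.031 0.11 -1.626
vertex -0.751 0.457 -1.943
vertex -1.209 -1.067 -0.235
endloop
endfacet
facet normal -0.838 0.403 -0.369
outer loop
vertex -1.929 -0.72 -0.552
vertex -0.751 0.457 -1.943
vertex -2.009 -1.73 -1.474
endloop
endfacet
facet normal -0.059 -0.737 -0.673
outer loop
vertex -0.831 -0.553 -2.865
vertex -0.111 -0.9 -2.548
vertex -2.009 -1.73 -1.474
endloop
endfacet
facet normal -0.838 0.403 -0.369
outer loop
vertex -2.009 -1.73 -1.474
vertex -0.751 0.457 -1.943
vertex -0.831 -0.553 -2.865
endloop
endfacet
facet normal 0.543 0.542 -0.641
outer loop
vertex -0.831 -0.553 -2.865
vertex -0.031 0.11 -1.626
vertex -0.111 -0.9 -2.548
endloop
endfacet
facet normal 0.543 0.542 -0.641
outer loop
vertex -0.751 0.457 -1.943
vertex -0.031 0.11 -1.626
vertex -0.831 -0.553 -2.865
endloop
endfacet
facet normal -0.439 -0.734 -0.518
outer loop
vertex 1.036 -2.98 2.039
vertex -0.575 -2.875 3.254
vertex 0.257 -1.707 0.896
endloop
endfacet
facet normal 0.797 -0.052 -0.601
outer loop
vertex 1.095 -0.305 1.886
vertex 1.036 -2.98 2.039
vertex 0.257 -1.707 0.896
endloop
endfacet
facet normal -0.439 -0.734 -0.518
outer loop
vertex 0.257 -1.707 0.896
vertex -0.575 -2.875 3.254
vertex -1.354 -1.602 2.111
endloop
endfacet
facet normal -0.414 0.677 -0.608
outer loop
vertex -1.354 -1.602 2.111
vertex 1.095 -0.305 1.886
vertex 0.257 -1.707 0.896
endloop
endfacet
facet normal 0.414 -0.677 0.608
outer loop
vertex 1.036 -2.98 2.039
vertex 0.263 -1.473 4.244
vertex -0.575 -2.875 3.254
endloop
endfacet
facet normal 0.797 -0.052 -0.601
outer loop
vertex 1.874 -1.578 3.029
vertex 1.036 -2.98 2.039
vertex 1.095 -0.305 1.886
endloop
endfacet
facet normal 0.414 -0.677 0.608
outer loop
vertex 1.874 -1.578 3.029
vertex 0.263 -1.473 4.244
vertex 1.036 -2.98 2.039
endloop
endfacet
facet normal -0.797 0.052 0.601
outer loop
vertex -0.575 -2.875 3.254
vertex 0.263 -1.473 4.244
vertex -1.354 -1.602 2.111
endloop
endfacet
facet normal -0.414 0.677 -0.608
outer loop
vertex -0.516 -0.2 3.101
vertex 1.095 -0.305 1.886
vertex -1.354 -1.602 2.111
endloop
endfacet
facet normal -0.797 0.052 0.601
outer loop
vertex -1.354 -1.602 2.111
vertex 0.263 -1.473 4.244
vertex -0.516 -0.2 3.101
endloop
endfacet
facet normal 0.439 0.734 0.518
outer loop
vertex -0.516 -0.2 3.101
vertex 1.874 -1.578 3.029
vertex 1.095 -0.305 1.886
endloop
endfacet
facet normal 0.439 0.734 0.518
outer loop
vertex 0.263 -1.473 4.244
vertex 1.874 -1.578 3.029
vertex -0.516 -0.2 3.101
endloop
endfacet
facet normal 0.014 -0.041 -0.999
outer loop
vertex 4.305 1.602 1.003
vertex 3.724 1.096 1.016
vertex 3.777 1.864 0.985
endloop
endfacet
facet normal 0.418 0.862 0.287
outer loop
vertex 4.305 1.602 1.003
vertex 3.777 1.864 0.985
vertex 3.696 1.184 3.144
endloop
endfacet
facet normal 0.014 -0.041 -0.999
outer loop
vertex 3.777 1.864 0.985
vertex 3.724 1.096 1.016
vertex 3.218 1.676 0.985
endloop
endfacet
facet normal -0.306 0.911 0.275
outer loop
vertex 3.777 1.864 0.985
vertex 3.218 1.676 0.985
vertex 3.696 1.184 3.144
endloop
endfacet
facet normal 0.014 -0.041 -0.999
outer loop
vertex 3.218 1.676 0.985
vertex 3.724 1.096 1.016
vertex 2.956 1.148 1.003
endloop
endfacet
facet normal -0.854 0.434 0.288
outer loop
vertex 3.218 1.676 0.985
vertex 2.956 1.148 1.003
vertex 3.696 1.184 3.144
endloop
endfacet
facet normal 0.014 -0.042 -0.999
outer loop
vertex 2.956 1.148 1.003
vertex 3.724 1.096 1.016
vertex 3.144 0.59 1.029
endloop
endfacet
facet normal -0.903 -0.290 0.317
outer loop
vertex 2.956 1.148 1.003
vertex 3.144 0.59 1.029
vertex 3.696 1.184 3.144
endloop
endfacet
facet normal 0.014 -0.041 -0.999
outer loop
vertex 3.144 0.59 1.029
vertex 3.724 1.096 1.016
vertex 3.672 0.328 1.047
endloop
endfacet
facet normal -0.426 -0.836 0.346
outer loop
vertex 3.144 0.59 1.029
vertex 3.672 0.328 1.047
vertex 3.696 1.184 3.144
endloop
endfacet
facet normal 0.014 -0.041 -0.999
outer loop
vertex 3.672 0.328 1.047
vertex 3.724 1.096 1.016
vertex 4.23 0.516 1.047
endloop
endfacet
facet normal 0.298 -0.885 0.358
outer loop
vertex 3.672 0.328 1.047
vertex 4.23 0.516 1.047
vertex 3.696 1.184 3.144
endloop
endfacet
facet normal 0.014 -0.041 -0.999
outer loop
vertex 4.23 0.516 1.047
vertex 3.724 1.096 1.016
vertex 4.492 1.044 1.029
endloop
endfacet
facet normal 0.845 -0.408 0.345
outer loop
vertex 4.23 0.516 1.047
vertex 4.492 1.044 1.029
vertex 3.696 1.184 3.144
endloop
endfacet
facet normal 0.014 -0.042 -0.999
outer loop
vertex 4.492 1.044 1.029
vertex 3.724 1.096 1.016
vertex 4.305 1.602 1.003
endloop
endfacet
facet normal 0.895 0.315 0.316
outer loop
vertex 4.492 1.044 1.029
vertex 4.305 1.602 1.003
vertex 3.696 1.184 3.144
endloop
endfacet

endsolid


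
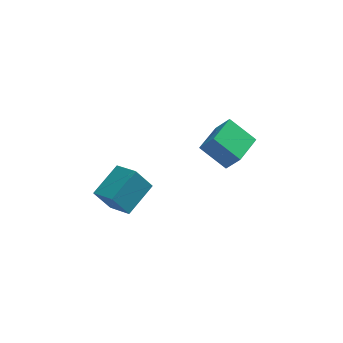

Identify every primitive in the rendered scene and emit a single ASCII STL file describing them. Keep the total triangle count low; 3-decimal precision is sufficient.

solid 
facet normal -0.471 0.305 -0.828
outer loop
vertex 0.267 0.627 -0.81
vertex 1.257 2.213 -0.79
vertex 1.6 -0.192 -1.87
endloop
endfacet
facet normal -0.529 -0.848 -0.010
outer loop
vertex 2.283 -0.633 -0.67
vertex 0.267 0.627 -0.81
vertex 1.6 -0.192 -1.87
endloop
endfacet
facet normal -0.471 0.305 -0.828
outer loop
vertex 1.6 -0.192 -1.87
vertex 1.257 2.213 -0.79
vertex 2.59 1.394 -1.85
endloop
endfacet
facet normal 0.706 -0.433 -0.561
outer loop
vertex 2.59 1.394 -1.85
vertex 2.283 -0.633 -0.67
vertex 1.6 -0.192 -1.87
endloop
endfacet
facet normal -0.706 0.433 0.561
outer loop
vertex 0.267 0.627 -0.81
vertex 1.94 1.772 0.41
vertex 1.257 2.213 -0.79
endloop
endfacet
facet normal -0.529 -0.848 -0.010
outer loop
vertex 0.95 0.186 0.39
vertex 0.267 0.627 -0.81
vertex 2.283 -0.633 -0.67
endloop
endfacet
facet normal -0.706 0.433 0.561
outer loop
vertex 0.95 0.186 0.39
vertex 1.94 1.772 0.41
vertex 0.267 0.627 -0.81
endloop
endfacet
facet normal 0.529 0.848 0.010
outer loop
vertex 1.257 2.213 -0.79
vertex 1.94 1.772 0.41
vertex 2.59 1.394 -1.85
endloop
endfacet
facet normal 0.706 -0.433 -0.561
outer loop
vertex 3.273 0.953 -0.65
vertex 2.283 -0.633 -0.67
vertex 2.59 1.394 -1.85
endloop
endfacet
facet normal 0.529 0.848 0.010
outer loop
vertex 2.59 1.394 -1.85
vertex 1.94 1.772 0.41
vertex 3.273 0.953 -0.65
endloop
endfacet
facet normal 0.471 -0.305 0.828
outer loop
vertex 3.273 0.953 -0.65
vertex 0.95 0.186 0.39
vertex 2.283 -0.633 -0.67
endloop
endfacet
facet normal 0.471 -0.305 0.828
outer loop
vertex 1.94 1.772 0.41
vertex 0.95 0.186 0.39
vertex 3.273 0.953 -0.65
endloop
endfacet
facet normal -0.559 0.715 -0.420
outer loop
vertex -5.346 -2.444 -1.058
vertex -4.077 -1.009 -0.301
vertex -4.513 -2.524 -2.303
endloop
endfacet
facet normal -0.616 -0.696 -0.368
outer loop
vertex -3.603 -3.691 -1.619
vertex -5.346 -2.444 -1.058
vertex -4.513 -2.524 -2.303
endloop
endfacet
facet normal -0.559 0.715 -0.420
outer loop
vertex -4.513 -2.524 -2.303
vertex -4.077 -1.009 -0.301
vertex -3.244 -1.089 -1.546
endloop
endfacet
facet normal 0.555 -0.053 -0.830
outer loop
vertex -3.244 -1.089 -1.546
vertex -3.603 -3.691 -1.619
vertex -4.513 -2.524 -2.303
endloop
endfacet
facet normal -0.555 0.053 0.830
outer loop
vertex -5.346 -2.444 -1.058
vertex -3.167 -2.176 0.383
vertex -4.077 -1.009 -0.301
endloop
endfacet
facet normal -0.616 -0.696 -0.368
outer loop
vertex -4.436 -3.611 -0.374
vertex -5.346 -2.444 -1.058
vertex -3.603 -3.691 -1.619
endloop
endfacet
facet normal -0.555 0.053 0.830
outer loop
vertex -4.436 -3.611 -0.374
vertex -3.167 -2.176 0.383
vertex -5.346 -2.444 -1.058
endloop
endfacet
facet normal 0.616 0.696 0.368
outer loop
vertex -4.077 -1.009 -0.301
vertex -3.167 -2.176 0.383
vertex -3.244 -1.089 -1.546
endloop
endfacet
facet normal 0.555 -0.053 -0.830
outer loop
vertex -2.334 -2.256 -0.862
vertex -3.603 -3.691 -1.619
vertex -3.244 -1.089 -1.546
endloop
endfacet
facet normal 0.616 0.696 0.368
outer loop
vertex -3.244 -1.089 -1.546
vertex -3.167 -2.176 0.383
vertex -2.334 -2.256 -0.862
endloop
endfacet
facet normal 0.559 -0.715 0.420
outer loop
vertex -2.334 -2.256 -0.862
vertex -4.436 -3.611 -0.374
vertex -3.603 -3.691 -1.619
endloop
endfacet
facet normal 0.559 -0.715 0.420
outer loop
vertex -3.167 -2.176 0.383
vertex -4.436 -3.611 -0.374
vertex -2.334 -2.256 -0.862
endloop
endfacet

endsolid


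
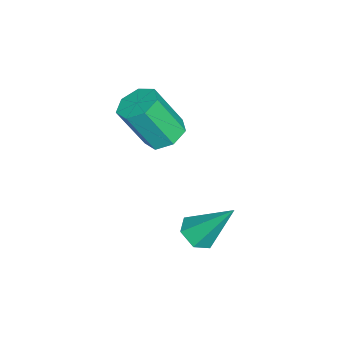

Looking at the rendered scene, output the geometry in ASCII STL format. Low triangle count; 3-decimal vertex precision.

solid 
facet normal -0.094 0.478 -0.873
outer loop
vertex 2.217 -0.398 0.068
vertex 1.549 -0.199 0.249
vertex 2.169 0.146 0.371
endloop
endfacet
facet normal 0.993 0.113 -0.045
outer loop
vertex 2.217 -0.398 0.068
vertex 2.169 0.146 0.371
vertex 2.379 -1.221 1.57
endloop
endfacet
facet normal 0.993 0.113 -0.045
outer loop
vertex 2.379 -1.221 1.57
vertex 2.169 0.146 0.371
vertex 2.331 -0.676 1.873
endloop
endfacet
facet normal 0.094 -0.477 0.874
outer loop
vertex 2.379 -1.221 1.57
vertex 2.331 -0.676 1.873
vertex 1.711 -1.021 1.751
endloop
endfacet
facet normal -0.094 0.478 -0.874
outer loop
vertex 2.169 0.146 0.371
vertex 1.549 -0.199 0.249
vertex 1.655 0.431 0.582
endloop
endfacet
facet normal 0.560 0.751 0.350
outer loop
vertex 2.169 0.146 0.371
vertex 1.655 0.431 0.582
vertex 2.331 -0.676 1.873
endloop
endfacet
facet normal 0.558 0.751 0.352
outer loop
vertex 2.331 -0.676 1.873
vertex 1.655 0.431 0.582
vertex 1.816 -0.392 2.084
endloop
endfacet
facet normal 0.094 -0.478 0.873
outer loop
vertex 2.331 -0.676 1.873
vertex 1.816 -0.392 2.084
vertex 1.711 -1.021 1.751
endloop
endfacet
facet normal -0.094 0.478 -0.874
outer loop
vertex 1.655 0.431 0.582
vertex 1.549 -0.199 0.249
vertex 1.061 0.241 0.542
endloop
endfacet
facet normal -0.296 0.824 0.483
outer loop
vertex 1.655 0.431 0.582
vertex 1.061 0.241 0.542
vertex 1.816 -0.392 2.084
endloop
endfacet
facet normal -0.295 0.825 0.483
outer loop
vertex 1.816 -0.392 2.084
vertex 1.061 0.241 0.542
vertex 1.222 -0.581 2.044
endloop
endfacet
facet normal 0.093 -0.478 0.873
outer loop
vertex 1.816 -0.392 2.084
vertex 1.222 -0.581 2.044
vertex 1.711 -1.021 1.751
endloop
endfacet
facet normal -0.095 0.477 -0.874
outer loop
vertex 1.061 0.241 0.542
vertex 1.549 -0.199 0.249
vertex 0.835 -0.28 0.282
endloop
endfacet
facet normal -0.927 0.277 0.251
outer loop
vertex 1.061 0.241 0.542
vertex 0.835 -0.28 0.282
vertex 1.222 -0.581 2.044
endloop
endfacet
facet normal -0.927 0.277 0.251
outer loop
vertex 1.222 -0.581 2.044
vertex 0.835 -0.28 0.282
vertex 0.996 -1.102 1.784
endloop
endfacet
facet normal 0.094 -0.477 0.874
outer loop
vertex 1.222 -0.581 2.044
vertex 0.996 -1.102 1.784
vertex 1.711 -1.021 1.751
endloop
endfacet
facet normal -0.095 0.479 -0.873
outer loop
vertex 0.835 -0.28 0.282
vertex 1.549 -0.199 0.249
vertex 1.147 -0.74 -0.004
endloop
endfacet
facet normal -0.861 -0.479 -0.170
outer loop
vertex 0.835 -0.28 0.282
vertex 1.147 -0.74 -0.004
vertex 0.996 -1.102 1.784
endloop
endfacet
facet normal -0.861 -0.479 -0.170
outer loop
vertex 0.996 -1.102 1.784
vertex 1.147 -0.74 -0.004
vertex 1.308 -1.562 1.498
endloop
endfacet
facet normal 0.095 -0.479 0.873
outer loop
vertex 0.996 -1.102 1.784
vertex 1.308 -1.562 1.498
vertex 1.711 -1.021 1.751
endloop
endfacet
facet normal -0.094 0.478 -0.873
outer loop
vertex 1.147 -0.74 -0.004
vertex 1.549 -0.199 0.249
vertex 1.762 -0.792 -0.099
endloop
endfacet
facet normal -0.145 -0.874 -0.463
outer loop
vertex 1.147 -0.74 -0.004
vertex 1.762 -0.792 -0.099
vertex 1.308 -1.562 1.498
endloop
endfacet
facet normal -0.147 -0.874 -0.463
outer loop
vertex 1.308 -1.562 1.498
vertex 1.762 -0.792 -0.099
vertex 1.923 -1.615 1.403
endloop
endfacet
facet normal 0.094 -0.478 0.873
outer loop
vertex 1.308 -1.562 1.498
vertex 1.923 -1.615 1.403
vertex 1.711 -1.021 1.751
endloop
endfacet
facet normal -0.094 0.479 -0.873
outer loop
vertex 1.762 -0.792 -0.099
vertex 1.549 -0.199 0.249
vertex 2.217 -0.398 0.068
endloop
endfacet
facet normal 0.679 -0.611 -0.408
outer loop
vertex 1.762 -0.792 -0.099
vertex 2.217 -0.398 0.068
vertex 1.923 -1.615 1.403
endloop
endfacet
facet normal 0.678 -0.611 -0.408
outer loop
vertex 1.923 -1.615 1.403
vertex 2.217 -0.398 0.068
vertex 2.379 -1.221 1.57
endloop
endfacet
facet normal 0.093 -0.478 0.873
outer loop
vertex 1.923 -1.615 1.403
vertex 2.379 -1.221 1.57
vertex 1.711 -1.021 1.751
endloop
endfacet
facet normal -0.046 -0.622 -0.782
outer loop
vertex 3.843 1.496 -2.867
vertex 3.529 1.06 -2.502
vertex 3.194 1.505 -2.836
endloop
endfacet
facet normal -0.004 0.935 -0.355
outer loop
vertex 3.843 1.496 -2.867
vertex 3.194 1.505 -2.836
vertex 3.611 2.16 -1.118
endloop
endfacet
facet normal -0.046 -0.622 -0.782
outer loop
vertex 3.194 1.505 -2.836
vertex 3.529 1.06 -2.502
vertex 2.88 1.069 -2.471
endloop
endfacet
facet normal -0.819 0.573 -0.020
outer loop
vertex 3.194 1.505 -2.836
vertex 2.88 1.069 -2.471
vertex 3.611 2.16 -1.118
endloop
endfacet
facet normal -0.046 -0.621 -0.783
outer loop
vertex 2.88 1.069 -2.471
vertex 3.529 1.06 -2.502
vertex 3.215 0.623 -2.137
endloop
endfacet
facet normal -0.801 -0.173 0.573
outer loop
vertex 2.88 1.069 -2.471
vertex 3.215 0.623 -2.137
vertex 3.611 2.16 -1.118
endloop
endfacet
facet normal -0.046 -0.621 -0.783
outer loop
vertex 3.215 0.623 -2.137
vertex 3.529 1.06 -2.502
vertex 3.865 0.614 -2.168
endloop
endfacet
facet normal 0.032 -0.558 0.829
outer loop
vertex 3.215 0.623 -2.137
vertex 3.865 0.614 -2.168
vertex 3.611 2.16 -1.118
endloop
endfacet
facet normal -0.046 -0.621 -0.783
outer loop
vertex 3.865 0.614 -2.168
vertex 3.529 1.06 -2.502
vertex 4.179 1.051 -2.533
endloop
endfacet
facet normal 0.847 -0.196 0.494
outer loop
vertex 3.865 0.614 -2.168
vertex 4.179 1.051 -2.533
vertex 3.611 2.16 -1.118
endloop
endfacet
facet normal -0.046 -0.622 -0.782
outer loop
vertex 4.179 1.051 -2.533
vertex 3.529 1.06 -2.502
vertex 3.843 1.496 -2.867
endloop
endfacet
facet normal 0.829 0.551 -0.099
outer loop
vertex 4.179 1.051 -2.533
vertex 3.843 1.496 -2.867
vertex 3.611 2.16 -1.118
endloop
endfacet

endsolid


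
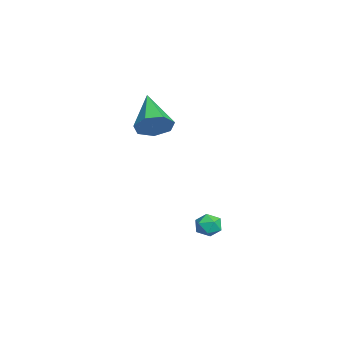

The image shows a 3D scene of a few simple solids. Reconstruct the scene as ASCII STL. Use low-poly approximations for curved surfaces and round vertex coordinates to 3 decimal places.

solid 
facet normal 0.151 0.436 0.887
outer loop
vertex 3.732 -0.052 -3.467
vertex 3.752 -0.619 -3.192
vertex 4.282 -0.357 -3.411
endloop
endfacet
facet normal 0.424 0.831 0.361
outer loop
vertex 3.732 -0.052 -3.467
vertex 4.282 -0.357 -3.411
vertex 4.142 -0.053 -3.946
endloop
endfacet
facet normal -0.105 0.990 -0.092
outer loop
vertex 3.732 -0.052 -3.467
vertex 4.142 -0.053 -3.946
vertex 3.526 -0.129 -4.058
endloop
endfacet
facet normal -0.705 0.692 0.155
outer loop
vertex 3.732 -0.052 -3.467
vertex 3.526 -0.129 -4.058
vertex 3.285 -0.479 -3.592
endloop
endfacet
facet normal -0.547 0.350 0.761
outer loop
vertex 3.732 -0.052 -3.467
vertex 3.285 -0.479 -3.592
vertex 3.752 -0.619 -3.192
endloop
endfacet
facet normal 0.901 0.433 0.010
outer loop
vertex 4.142 -0.053 -3.946
vertex 4.282 -0.357 -3.411
vertex 4.415 -0.621 -3.968
endloop
endfacet
facet normal 0.460 -0.209 0.863
outer loop
vertex 4.282 -0.357 -3.411
vertex 3.752 -0.619 -3.192
vertex 4.174 -0.971 -3.502
endloop
endfacet
facet normal -0.668 -0.347 0.659
outer loop
vertex 3.752 -0.619 -3.192
vertex 3.285 -0.479 -3.592
vertex 3.558 -1.047 -3.614
endloop
endfacet
facet normal -0.924 0.210 -0.320
outer loop
vertex 3.285 -0.479 -3.592
vertex 3.526 -0.129 -4.058
vertex 3.418 -0.743 -4.149
endloop
endfacet
facet normal 0.046 0.691 -0.722
outer loop
vertex 3.526 -0.129 -4.058
vertex 4.142 -0.053 -3.946
vertex 3.948 -0.481 -4.368
endloop
endfacet
facet normal 0.705 -0.692 -0.155
outer loop
vertex 3.968 -1.048 -4.093
vertex 4.415 -0.621 -3.968
vertex 4.174 -0.971 -3.502
endloop
endfacet
facet normal 0.105 -0.990 0.092
outer loop
vertex 3.968 -1.048 -4.093
vertex 4.174 -0.971 -3.502
vertex 3.558 -1.047 -3.614
endloop
endfacet
facet normal -0.424 -0.831 -0.361
outer loop
vertex 3.968 -1.048 -4.093
vertex 3.558 -1.047 -3.614
vertex 3.418 -0.743 -4.149
endloop
endfacet
facet normal -0.151 -0.436 -0.887
outer loop
vertex 3.968 -1.048 -4.093
vertex 3.418 -0.743 -4.149
vertex 3.948 -0.481 -4.368
endloop
endfacet
facet normal 0.547 -0.350 -0.761
outer loop
vertex 3.968 -1.048 -4.093
vertex 3.948 -0.481 -4.368
vertex 4.415 -0.621 -3.968
endloop
endfacet
facet normal 0.924 -0.210 0.320
outer loop
vertex 4.174 -0.971 -3.502
vertex 4.415 -0.621 -3.968
vertex 4.282 -0.357 -3.411
endloop
endfacet
facet normal -0.046 -0.691 0.722
outer loop
vertex 3.558 -1.047 -3.614
vertex 4.174 -0.971 -3.502
vertex 3.752 -0.619 -3.192
endloop
endfacet
facet normal -0.901 -0.433 -0.010
outer loop
vertex 3.418 -0.743 -4.149
vertex 3.558 -1.047 -3.614
vertex 3.285 -0.479 -3.592
endloop
endfacet
facet normal -0.460 0.209 -0.863
outer loop
vertex 3.948 -0.481 -4.368
vertex 3.418 -0.743 -4.149
vertex 3.526 -0.129 -4.058
endloop
endfacet
facet normal 0.668 0.347 -0.659
outer loop
vertex 4.415 -0.621 -3.968
vertex 3.948 -0.481 -4.368
vertex 4.142 -0.053 -3.946
endloop
endfacet
facet normal 0.838 0.091 -0.538
outer loop
vertex 3.025 -2.295 1.996
vertex 2.629 -2.646 1.319
vertex 2.68 -1.817 1.539
endloop
endfacet
facet normal -0.026 0.681 0.732
outer loop
vertex 3.025 -2.295 1.996
vertex 2.68 -1.817 1.539
vertex 0.911 -2.834 2.421
endloop
endfacet
facet normal 0.838 0.091 -0.538
outer loop
vertex 2.68 -1.817 1.539
vertex 2.629 -2.646 1.319
vertex 2.296 -1.963 0.916
endloop
endfacet
facet normal -0.466 0.881 0.081
outer loop
vertex 2.68 -1.817 1.539
vertex 2.296 -1.963 0.916
vertex 0.911 -2.834 2.421
endloop
endfacet
facet normal 0.838 0.091 -0.538
outer loop
vertex 2.296 -1.963 0.916
vertex 2.629 -2.646 1.319
vertex 2.163 -2.625 0.596
endloop
endfacet
facet normal -0.779 0.393 -0.489
outer loop
vertex 2.296 -1.963 0.916
vertex 2.163 -2.625 0.596
vertex 0.911 -2.834 2.421
endloop
endfacet
facet normal 0.838 0.091 -0.538
outer loop
vertex 2.163 -2.625 0.596
vertex 2.629 -2.646 1.319
vertex 2.381 -3.302 0.821
endloop
endfacet
facet normal -0.727 -0.416 -0.546
outer loop
vertex 2.163 -2.625 0.596
vertex 2.381 -3.302 0.821
vertex 0.911 -2.834 2.421
endloop
endfacet
facet normal 0.838 0.092 -0.538
outer loop
vertex 2.381 -3.302 0.821
vertex 2.629 -2.646 1.319
vertex 2.786 -3.486 1.42
endloop
endfacet
facet normal -0.352 -0.935 -0.050
outer loop
vertex 2.381 -3.302 0.821
vertex 2.786 -3.486 1.42
vertex 0.911 -2.834 2.421
endloop
endfacet
facet normal 0.838 0.092 -0.537
outer loop
vertex 2.786 -3.486 1.42
vertex 2.629 -2.646 1.319
vertex 3.072 -3.038 1.943
endloop
endfacet
facet normal 0.066 -0.775 0.628
outer loop
vertex 2.786 -3.486 1.42
vertex 3.072 -3.038 1.943
vertex 0.911 -2.834 2.421
endloop
endfacet
facet normal 0.838 0.091 -0.538
outer loop
vertex 3.072 -3.038 1.943
vertex 2.629 -2.646 1.319
vertex 3.025 -2.295 1.996
endloop
endfacet
facet normal 0.211 -0.056 0.976
outer loop
vertex 3.072 -3.038 1.943
vertex 3.025 -2.295 1.996
vertex 0.911 -2.834 2.421
endloop
endfacet

endsolid


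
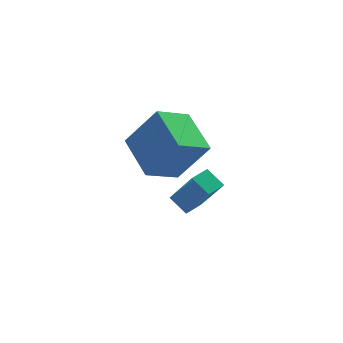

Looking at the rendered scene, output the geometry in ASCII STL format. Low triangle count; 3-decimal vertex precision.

solid 
facet normal -0.551 0.161 -0.819
outer loop
vertex -1.239 1.492 1.31
vertex -1.783 3.184 2.01
vertex -0.039 2.158 0.633
endloop
endfacet
facet normal 0.285 -0.886 -0.366
outer loop
vertex 1.063 1.836 2.27
vertex -1.239 1.492 1.31
vertex -0.039 2.158 0.633
endloop
endfacet
facet normal -0.552 0.160 -0.818
outer loop
vertex -0.039 2.158 0.633
vertex -1.783 3.184 2.01
vertex -0.584 3.85 1.332
endloop
endfacet
facet normal 0.784 0.435 -0.442
outer loop
vertex -0.584 3.85 1.332
vertex 1.063 1.836 2.27
vertex -0.039 2.158 0.633
endloop
endfacet
facet normal -0.784 -0.435 0.442
outer loop
vertex -1.239 1.492 1.31
vertex -0.681 2.862 3.647
vertex -1.783 3.184 2.01
endloop
endfacet
facet normal 0.285 -0.886 -0.366
outer loop
vertex -0.136 1.17 2.948
vertex -1.239 1.492 1.31
vertex 1.063 1.836 2.27
endloop
endfacet
facet normal -0.784 -0.435 0.442
outer loop
vertex -0.136 1.17 2.948
vertex -0.681 2.862 3.647
vertex -1.239 1.492 1.31
endloop
endfacet
facet normal -0.285 0.886 0.366
outer loop
vertex -1.783 3.184 2.01
vertex -0.681 2.862 3.647
vertex -0.584 3.85 1.332
endloop
endfacet
facet normal 0.784 0.435 -0.442
outer loop
vertex 0.519 3.528 2.97
vertex 1.063 1.836 2.27
vertex -0.584 3.85 1.332
endloop
endfacet
facet normal -0.285 0.886 0.366
outer loop
vertex -0.584 3.85 1.332
vertex -0.681 2.862 3.647
vertex 0.519 3.528 2.97
endloop
endfacet
facet normal 0.552 -0.161 0.818
outer loop
vertex 0.519 3.528 2.97
vertex -0.136 1.17 2.948
vertex 1.063 1.836 2.27
endloop
endfacet
facet normal 0.551 -0.161 0.819
outer loop
vertex -0.681 2.862 3.647
vertex -0.136 1.17 2.948
vertex 0.519 3.528 2.97
endloop
endfacet
facet normal -0.576 0.587 0.569
outer loop
vertex 0.597 3.173 -0.157
vertex 1.228 3.757 -0.121
vertex -0.104 4.029 -1.75
endloop
endfacet
facet normal -0.733 -0.679 -0.042
outer loop
vertex 0.432 3.483 -2.279
vertex 0.597 3.173 -0.157
vertex -0.104 4.029 -1.75
endloop
endfacet
facet normal -0.576 0.587 0.569
outer loop
vertex -0.104 4.029 -1.75
vertex 1.228 3.757 -0.121
vertex 0.527 4.613 -1.714
endloop
endfacet
facet normal -0.361 0.441 -0.821
outer loop
vertex 0.527 4.613 -1.714
vertex 0.432 3.483 -2.279
vertex -0.104 4.029 -1.75
endloop
endfacet
facet normal 0.361 -0.441 0.821
outer loop
vertex 0.597 3.173 -0.157
vertex 1.764 3.211 -0.65
vertex 1.228 3.757 -0.121
endloop
endfacet
facet normal -0.733 -0.679 -0.042
outer loop
vertex 1.133 2.627 -0.686
vertex 0.597 3.173 -0.157
vertex 0.432 3.483 -2.279
endloop
endfacet
facet normal 0.361 -0.441 0.821
outer loop
vertex 1.133 2.627 -0.686
vertex 1.764 3.211 -0.65
vertex 0.597 3.173 -0.157
endloop
endfacet
facet normal 0.733 0.679 0.042
outer loop
vertex 1.228 3.757 -0.121
vertex 1.764 3.211 -0.65
vertex 0.527 4.613 -1.714
endloop
endfacet
facet normal -0.361 0.441 -0.821
outer loop
vertex 1.063 4.067 -2.243
vertex 0.432 3.483 -2.279
vertex 0.527 4.613 -1.714
endloop
endfacet
facet normal 0.733 0.679 0.042
outer loop
vertex 0.527 4.613 -1.714
vertex 1.764 3.211 -0.65
vertex 1.063 4.067 -2.243
endloop
endfacet
facet normal 0.576 -0.587 -0.569
outer loop
vertex 1.063 4.067 -2.243
vertex 1.133 2.627 -0.686
vertex 0.432 3.483 -2.279
endloop
endfacet
facet normal 0.576 -0.587 -0.569
outer loop
vertex 1.764 3.211 -0.65
vertex 1.133 2.627 -0.686
vertex 1.063 4.067 -2.243
endloop
endfacet

endsolid


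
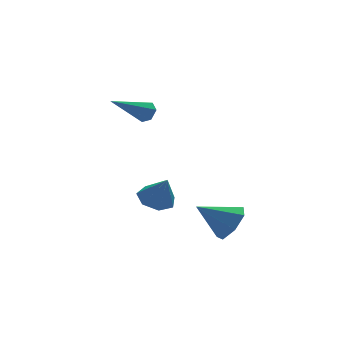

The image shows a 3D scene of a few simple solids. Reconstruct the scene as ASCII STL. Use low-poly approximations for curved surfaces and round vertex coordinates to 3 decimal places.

solid 
facet normal -0.187 0.424 -0.886
outer loop
vertex 2.534 2.286 -3.992
vertex 1.659 2.2 -3.849
vertex 2.192 2.88 -3.636
endloop
endfacet
facet normal 0.862 0.224 0.455
outer loop
vertex 2.534 2.286 -3.992
vertex 2.192 2.88 -3.636
vertex 1.941 1.56 -2.511
endloop
endfacet
facet normal -0.187 0.424 -0.886
outer loop
vertex 2.192 2.88 -3.636
vertex 1.659 2.2 -3.849
vertex 1.45 2.962 -3.44
endloop
endfacet
facet normal 0.266 0.595 0.758
outer loop
vertex 2.192 2.88 -3.636
vertex 1.45 2.962 -3.44
vertex 1.941 1.56 -2.511
endloop
endfacet
facet normal -0.185 0.425 -0.886
outer loop
vertex 1.45 2.962 -3.44
vertex 1.659 2.2 -3.849
vertex 0.865 2.471 -3.553
endloop
endfacet
facet normal -0.466 0.370 0.804
outer loop
vertex 1.45 2.962 -3.44
vertex 0.865 2.471 -3.553
vertex 1.941 1.56 -2.511
endloop
endfacet
facet normal -0.186 0.423 -0.887
outer loop
vertex 0.865 2.471 -3.553
vertex 1.659 2.2 -3.849
vertex 0.878 1.775 -3.888
endloop
endfacet
facet normal -0.780 -0.283 0.558
outer loop
vertex 0.865 2.471 -3.553
vertex 0.878 1.775 -3.888
vertex 1.941 1.56 -2.511
endloop
endfacet
facet normal -0.186 0.424 -0.886
outer loop
vertex 0.878 1.775 -3.888
vertex 1.659 2.2 -3.849
vertex 1.48 1.4 -4.194
endloop
endfacet
facet normal -0.441 -0.874 0.204
outer loop
vertex 0.878 1.775 -3.888
vertex 1.48 1.4 -4.194
vertex 1.941 1.56 -2.511
endloop
endfacet
facet normal -0.186 0.424 -0.886
outer loop
vertex 1.48 1.4 -4.194
vertex 1.659 2.2 -3.849
vertex 2.217 1.627 -4.24
endloop
endfacet
facet normal 0.295 -0.955 0.010
outer loop
vertex 1.48 1.4 -4.194
vertex 2.217 1.627 -4.24
vertex 1.941 1.56 -2.511
endloop
endfacet
facet normal -0.186 0.423 -0.887
outer loop
vertex 2.217 1.627 -4.24
vertex 1.659 2.2 -3.849
vertex 2.534 2.286 -3.992
endloop
endfacet
facet normal 0.876 -0.467 0.122
outer loop
vertex 2.217 1.627 -4.24
vertex 2.534 2.286 -3.992
vertex 1.941 1.56 -2.511
endloop
endfacet
facet normal 0.845 0.181 -0.504
outer loop
vertex 1.493 2.126 1.881
vertex 1.224 2.037 1.398
vertex 1.244 2.553 1.617
endloop
endfacet
facet normal 0.098 0.564 0.820
outer loop
vertex 1.493 2.126 1.881
vertex 1.244 2.553 1.617
vertex -0.524 1.663 2.442
endloop
endfacet
facet normal 0.844 0.181 -0.504
outer loop
vertex 1.244 2.553 1.617
vertex 1.224 2.037 1.398
vertex 0.975 2.463 1.134
endloop
endfacet
facet normal -0.423 0.903 0.067
outer loop
vertex 1.244 2.553 1.617
vertex 0.975 2.463 1.134
vertex -0.524 1.663 2.442
endloop
endfacet
facet normal 0.845 0.181 -0.504
outer loop
vertex 0.975 2.463 1.134
vertex 1.224 2.037 1.398
vertex 0.955 1.948 0.915
endloop
endfacet
facet normal -0.713 0.298 -0.635
outer loop
vertex 0.975 2.463 1.134
vertex 0.955 1.948 0.915
vertex -0.524 1.663 2.442
endloop
endfacet
facet normal 0.845 0.180 -0.504
outer loop
vertex 0.955 1.948 0.915
vertex 1.224 2.037 1.398
vertex 1.204 1.522 1.18
endloop
endfacet
facet normal -0.483 -0.648 -0.589
outer loop
vertex 0.955 1.948 0.915
vertex 1.204 1.522 1.18
vertex -0.524 1.663 2.442
endloop
endfacet
facet normal 0.845 0.180 -0.504
outer loop
vertex 1.204 1.522 1.18
vertex 1.224 2.037 1.398
vertex 1.473 1.611 1.663
endloop
endfacet
facet normal 0.037 -0.986 0.161
outer loop
vertex 1.204 1.522 1.18
vertex 1.473 1.611 1.663
vertex -0.524 1.663 2.442
endloop
endfacet
facet normal 0.845 0.180 -0.504
outer loop
vertex 1.473 1.611 1.663
vertex 1.224 2.037 1.398
vertex 1.493 2.126 1.881
endloop
endfacet
facet normal 0.328 -0.379 0.865
outer loop
vertex 1.473 1.611 1.663
vertex 1.493 2.126 1.881
vertex -0.524 1.663 2.442
endloop
endfacet
facet normal 0.776 -0.256 -0.576
outer loop
vertex 3.967 -1.885 -2.921
vertex 3.349 -2.064 -3.674
vertex 3.804 -1.217 -3.437
endloop
endfacet
facet normal 0.183 0.629 0.756
outer loop
vertex 3.967 -1.885 -2.921
vertex 3.804 -1.217 -3.437
vertex 1.991 -1.616 -2.666
endloop
endfacet
facet normal 0.776 -0.256 -0.576
outer loop
vertex 3.804 -1.217 -3.437
vertex 3.349 -2.064 -3.674
vertex 3.299 -1.187 -4.131
endloop
endfacet
facet normal -0.150 0.977 0.152
outer loop
vertex 3.804 -1.217 -3.437
vertex 3.299 -1.187 -4.131
vertex 1.991 -1.616 -2.666
endloop
endfacet
facet normal 0.776 -0.256 -0.576
outer loop
vertex 3.299 -1.187 -4.131
vertex 3.349 -2.064 -3.674
vertex 2.832 -1.816 -4.481
endloop
endfacet
facet normal -0.636 0.678 -0.369
outer loop
vertex 3.299 -1.187 -4.131
vertex 2.832 -1.816 -4.481
vertex 1.991 -1.616 -2.666
endloop
endfacet
facet normal 0.776 -0.256 -0.576
outer loop
vertex 2.832 -1.816 -4.481
vertex 3.349 -2.064 -3.674
vertex 2.754 -2.632 -4.224
endloop
endfacet
facet normal -0.908 -0.044 -0.416
outer loop
vertex 2.832 -1.816 -4.481
vertex 2.754 -2.632 -4.224
vertex 1.991 -1.616 -2.666
endloop
endfacet
facet normal 0.776 -0.256 -0.576
outer loop
vertex 2.754 -2.632 -4.224
vertex 3.349 -2.064 -3.674
vertex 3.124 -3.02 -3.553
endloop
endfacet
facet normal -0.763 -0.645 0.047
outer loop
vertex 2.754 -2.632 -4.224
vertex 3.124 -3.02 -3.553
vertex 1.991 -1.616 -2.666
endloop
endfacet
facet normal 0.776 -0.256 -0.576
outer loop
vertex 3.124 -3.02 -3.553
vertex 3.349 -2.064 -3.674
vertex 3.664 -2.688 -2.973
endloop
endfacet
facet normal -0.308 -0.673 0.672
outer loop
vertex 3.124 -3.02 -3.553
vertex 3.664 -2.688 -2.973
vertex 1.991 -1.616 -2.666
endloop
endfacet
facet normal 0.776 -0.256 -0.576
outer loop
vertex 3.664 -2.688 -2.973
vertex 3.349 -2.064 -3.674
vertex 3.967 -1.885 -2.921
endloop
endfacet
facet normal 0.113 -0.107 0.988
outer loop
vertex 3.664 -2.688 -2.973
vertex 3.967 -1.885 -2.921
vertex 1.991 -1.616 -2.666
endloop
endfacet

endsolid
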